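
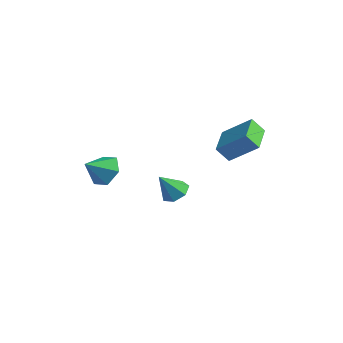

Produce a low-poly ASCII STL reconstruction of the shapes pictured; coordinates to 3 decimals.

solid 
facet normal 0.192 0.536 -0.822
outer loop
vertex -0.377 2.793 -1.5
vertex -1.045 2.858 -1.614
vertex -0.635 3.264 -1.253
endloop
endfacet
facet normal 0.713 0.023 0.701
outer loop
vertex -0.377 2.793 -1.5
vertex -0.635 3.264 -1.253
vertex -1.295 2.162 -0.546
endloop
endfacet
facet normal 0.194 0.535 -0.822
outer loop
vertex -0.635 3.264 -1.253
vertex -1.045 2.858 -1.614
vertex -1.201 3.429 -1.279
endloop
endfacet
facet normal 0.104 0.492 0.864
outer loop
vertex -0.635 3.264 -1.253
vertex -1.201 3.429 -1.279
vertex -1.295 2.162 -0.546
endloop
endfacet
facet normal 0.194 0.535 -0.822
outer loop
vertex -1.201 3.429 -1.279
vertex -1.045 2.858 -1.614
vertex -1.649 3.164 -1.557
endloop
endfacet
facet normal -0.645 0.418 0.640
outer loop
vertex -1.201 3.429 -1.279
vertex -1.649 3.164 -1.557
vertex -1.295 2.162 -0.546
endloop
endfacet
facet normal 0.194 0.536 -0.822
outer loop
vertex -1.649 3.164 -1.557
vertex -1.045 2.858 -1.614
vertex -1.642 2.669 -1.878
endloop
endfacet
facet normal -0.970 -0.142 0.198
outer loop
vertex -1.649 3.164 -1.557
vertex -1.642 2.669 -1.878
vertex -1.295 2.162 -0.546
endloop
endfacet
facet normal 0.193 0.537 -0.821
outer loop
vertex -1.642 2.669 -1.878
vertex -1.045 2.858 -1.614
vertex -1.185 2.317 -2.001
endloop
endfacet
facet normal -0.627 -0.768 -0.129
outer loop
vertex -1.642 2.669 -1.878
vertex -1.185 2.317 -2.001
vertex -1.295 2.162 -0.546
endloop
endfacet
facet normal 0.194 0.537 -0.821
outer loop
vertex -1.185 2.317 -2.001
vertex -1.045 2.858 -1.614
vertex -0.622 2.372 -1.832
endloop
endfacet
facet normal 0.125 -0.988 -0.096
outer loop
vertex -1.185 2.317 -2.001
vertex -0.622 2.372 -1.832
vertex -1.295 2.162 -0.546
endloop
endfacet
facet normal 0.192 0.536 -0.822
outer loop
vertex -0.622 2.372 -1.832
vertex -1.045 2.858 -1.614
vertex -0.377 2.793 -1.5
endloop
endfacet
facet normal 0.722 -0.636 0.274
outer loop
vertex -0.622 2.372 -1.832
vertex -0.377 2.793 -1.5
vertex -1.295 2.162 -0.546
endloop
endfacet
facet normal -0.564 0.814 0.135
outer loop
vertex 1.268 3.231 2.667
vertex 2.334 3.813 3.614
vertex 1.642 3.597 2.022
endloop
endfacet
facet normal -0.692 -0.378 -0.615
outer loop
vertex 2.466 2.407 1.826
vertex 1.268 3.231 2.667
vertex 1.642 3.597 2.022
endloop
endfacet
facet normal -0.564 0.815 0.134
outer loop
vertex 1.642 3.597 2.022
vertex 2.334 3.813 3.614
vertex 2.708 4.178 2.97
endloop
endfacet
facet normal 0.451 0.440 -0.777
outer loop
vertex 2.708 4.178 2.97
vertex 2.466 2.407 1.826
vertex 1.642 3.597 2.022
endloop
endfacet
facet normal -0.450 -0.440 0.777
outer loop
vertex 1.268 3.231 2.667
vertex 3.158 2.623 3.418
vertex 2.334 3.813 3.614
endloop
endfacet
facet normal -0.692 -0.377 -0.616
outer loop
vertex 2.092 2.042 2.47
vertex 1.268 3.231 2.667
vertex 2.466 2.407 1.826
endloop
endfacet
facet normal -0.450 -0.441 0.776
outer loop
vertex 2.092 2.042 2.47
vertex 3.158 2.623 3.418
vertex 1.268 3.231 2.667
endloop
endfacet
facet normal 0.692 0.378 0.616
outer loop
vertex 2.334 3.813 3.614
vertex 3.158 2.623 3.418
vertex 2.708 4.178 2.97
endloop
endfacet
facet normal 0.450 0.440 -0.777
outer loop
vertex 3.532 2.989 2.773
vertex 2.466 2.407 1.826
vertex 2.708 4.178 2.97
endloop
endfacet
facet normal 0.692 0.378 0.615
outer loop
vertex 2.708 4.178 2.97
vertex 3.158 2.623 3.418
vertex 3.532 2.989 2.773
endloop
endfacet
facet normal 0.564 -0.815 -0.134
outer loop
vertex 3.532 2.989 2.773
vertex 2.092 2.042 2.47
vertex 2.466 2.407 1.826
endloop
endfacet
facet normal 0.564 -0.815 -0.135
outer loop
vertex 3.158 2.623 3.418
vertex 2.092 2.042 2.47
vertex 3.532 2.989 2.773
endloop
endfacet
facet normal 0.174 0.797 -0.579
outer loop
vertex -1.815 -0.203 -0.291
vertex -2.408 0.226 0.121
vertex -1.612 0.247 0.389
endloop
endfacet
facet normal 0.719 -0.659 0.221
outer loop
vertex -1.815 -0.203 -0.291
vertex -1.612 0.247 0.389
vertex -2.612 -0.706 0.799
endloop
endfacet
facet normal 0.174 0.797 -0.579
outer loop
vertex -1.612 0.247 0.389
vertex -2.408 0.226 0.121
vertex -2.206 0.676 0.801
endloop
endfacet
facet normal 0.491 -0.145 0.859
outer loop
vertex -1.612 0.247 0.389
vertex -2.206 0.676 0.801
vertex -2.612 -0.706 0.799
endloop
endfacet
facet normal 0.173 0.797 -0.579
outer loop
vertex -2.206 0.676 0.801
vertex -2.408 0.226 0.121
vertex -3.002 0.655 0.534
endloop
endfacet
facet normal -0.319 0.092 0.943
outer loop
vertex -2.206 0.676 0.801
vertex -3.002 0.655 0.534
vertex -2.612 -0.706 0.799
endloop
endfacet
facet normal 0.173 0.797 -0.579
outer loop
vertex -3.002 0.655 0.534
vertex -2.408 0.226 0.121
vertex -3.204 0.205 -0.146
endloop
endfacet
facet normal -0.903 -0.183 0.389
outer loop
vertex -3.002 0.655 0.534
vertex -3.204 0.205 -0.146
vertex -2.612 -0.706 0.799
endloop
endfacet
facet normal 0.173 0.796 -0.580
outer loop
vertex -3.204 0.205 -0.146
vertex -2.408 0.226 0.121
vertex -2.611 -0.224 -0.558
endloop
endfacet
facet normal -0.675 -0.695 -0.247
outer loop
vertex -3.204 0.205 -0.146
vertex -2.611 -0.224 -0.558
vertex -2.612 -0.706 0.799
endloop
endfacet
facet normal 0.173 0.796 -0.580
outer loop
vertex -2.611 -0.224 -0.558
vertex -2.408 0.226 0.121
vertex -1.815 -0.203 -0.291
endloop
endfacet
facet normal 0.136 -0.934 -0.332
outer loop
vertex -2.611 -0.224 -0.558
vertex -1.815 -0.203 -0.291
vertex -2.612 -0.706 0.799
endloop
endfacet

endsolid


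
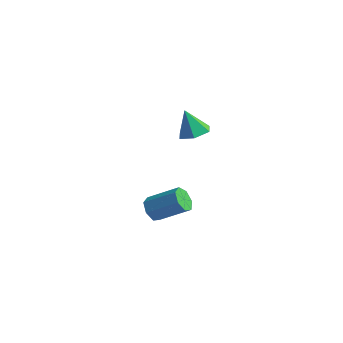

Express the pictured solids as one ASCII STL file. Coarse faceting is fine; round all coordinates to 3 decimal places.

solid 
facet normal -0.765 -0.366 -0.529
outer loop
vertex -0.267 -0.48 -4.618
vertex -0.729 -0.573 -3.886
vertex -0.689 0.114 -4.419
endloop
endfacet
facet normal 0.320 0.497 -0.807
outer loop
vertex -0.267 -0.48 -4.618
vertex -0.689 0.114 -4.419
vertex 1.37 0.306 -3.485
endloop
endfacet
facet normal 0.320 0.497 -0.807
outer loop
vertex 1.37 0.306 -3.485
vertex -0.689 0.114 -4.419
vertex 0.948 0.899 -3.287
endloop
endfacet
facet normal 0.765 0.368 0.529
outer loop
vertex 1.37 0.306 -3.485
vertex 0.948 0.899 -3.287
vertex 0.909 0.213 -2.754
endloop
endfacet
facet normal -0.765 -0.366 -0.530
outer loop
vertex -0.689 0.114 -4.419
vertex -0.729 -0.573 -3.886
vertex -1.141 0.19 -3.819
endloop
endfacet
facet normal -0.238 0.925 -0.297
outer loop
vertex -0.689 0.114 -4.419
vertex -1.141 0.19 -3.819
vertex 0.948 0.899 -3.287
endloop
endfacet
facet normal -0.238 0.924 -0.298
outer loop
vertex 0.948 0.899 -3.287
vertex -1.141 0.19 -3.819
vertex 0.496 0.976 -2.687
endloop
endfacet
facet normal 0.765 0.368 0.529
outer loop
vertex 0.948 0.899 -3.287
vertex 0.496 0.976 -2.687
vertex 0.909 0.213 -2.754
endloop
endfacet
facet normal -0.765 -0.367 -0.529
outer loop
vertex -1.141 0.19 -3.819
vertex -0.729 -0.573 -3.886
vertex -1.282 -0.308 -3.27
endloop
endfacet
facet normal -0.616 0.655 0.436
outer loop
vertex -1.141 0.19 -3.819
vertex -1.282 -0.308 -3.27
vertex 0.496 0.976 -2.687
endloop
endfacet
facet normal -0.616 0.656 0.436
outer loop
vertex 0.496 0.976 -2.687
vertex -1.282 -0.308 -3.27
vertex 0.355 0.478 -2.137
endloop
endfacet
facet normal 0.765 0.368 0.529
outer loop
vertex 0.496 0.976 -2.687
vertex 0.355 0.478 -2.137
vertex 0.909 0.213 -2.754
endloop
endfacet
facet normal -0.765 -0.366 -0.529
outer loop
vertex -1.282 -0.308 -3.27
vertex -0.729 -0.573 -3.886
vertex -1.007 -1.005 -3.185
endloop
endfacet
facet normal -0.531 -0.107 0.841
outer loop
vertex -1.282 -0.308 -3.27
vertex -1.007 -1.005 -3.185
vertex 0.355 0.478 -2.137
endloop
endfacet
facet normal -0.530 -0.107 0.841
outer loop
vertex 0.355 0.478 -2.137
vertex -1.007 -1.005 -3.185
vertex 0.631 -0.22 -2.052
endloop
endfacet
facet normal 0.765 0.367 0.529
outer loop
vertex 0.355 0.478 -2.137
vertex 0.631 -0.22 -2.052
vertex 0.909 0.213 -2.754
endloop
endfacet
facet normal -0.765 -0.367 -0.529
outer loop
vertex -1.007 -1.005 -3.185
vertex -0.729 -0.573 -3.886
vertex -0.522 -1.377 -3.628
endloop
endfacet
facet normal -0.046 -0.789 0.613
outer loop
vertex -1.007 -1.005 -3.185
vertex -0.522 -1.377 -3.628
vertex 0.631 -0.22 -2.052
endloop
endfacet
facet normal -0.046 -0.789 0.613
outer loop
vertex 0.631 -0.22 -2.052
vertex -0.522 -1.377 -3.628
vertex 1.116 -0.592 -2.495
endloop
endfacet
facet normal 0.765 0.367 0.529
outer loop
vertex 0.631 -0.22 -2.052
vertex 1.116 -0.592 -2.495
vertex 0.909 0.213 -2.754
endloop
endfacet
facet normal -0.765 -0.367 -0.530
outer loop
vertex -0.522 -1.377 -3.628
vertex -0.729 -0.573 -3.886
vertex -0.192 -1.143 -4.266
endloop
endfacet
facet normal 0.474 -0.877 -0.077
outer loop
vertex -0.522 -1.377 -3.628
vertex -0.192 -1.143 -4.266
vertex 1.116 -0.592 -2.495
endloop
endfacet
facet normal 0.474 -0.877 -0.077
outer loop
vertex 1.116 -0.592 -2.495
vertex -0.192 -1.143 -4.266
vertex 1.445 -0.358 -3.133
endloop
endfacet
facet normal 0.765 0.367 0.529
outer loop
vertex 1.116 -0.592 -2.495
vertex 1.445 -0.358 -3.133
vertex 0.909 0.213 -2.754
endloop
endfacet
facet normal -0.765 -0.368 -0.529
outer loop
vertex -0.192 -1.143 -4.266
vertex -0.729 -0.573 -3.886
vertex -0.267 -0.48 -4.618
endloop
endfacet
facet normal 0.636 -0.304 -0.709
outer loop
vertex -0.192 -1.143 -4.266
vertex -0.267 -0.48 -4.618
vertex 1.445 -0.358 -3.133
endloop
endfacet
facet normal 0.637 -0.304 -0.709
outer loop
vertex 1.445 -0.358 -3.133
vertex -0.267 -0.48 -4.618
vertex 1.37 0.306 -3.485
endloop
endfacet
facet normal 0.765 0.367 0.529
outer loop
vertex 1.445 -0.358 -3.133
vertex 1.37 0.306 -3.485
vertex 0.909 0.213 -2.754
endloop
endfacet
facet normal 0.356 0.063 -0.932
outer loop
vertex 2.536 0.346 3.401
vertex 1.632 0.214 3.047
vertex 1.958 1.119 3.233
endloop
endfacet
facet normal 0.490 0.519 0.701
outer loop
vertex 2.536 0.346 3.401
vertex 1.958 1.119 3.233
vertex 1.028 0.106 4.633
endloop
endfacet
facet normal 0.356 0.063 -0.932
outer loop
vertex 1.958 1.119 3.233
vertex 1.632 0.214 3.047
vertex 1.054 0.987 2.879
endloop
endfacet
facet normal -0.292 0.856 0.426
outer loop
vertex 1.958 1.119 3.233
vertex 1.054 0.987 2.879
vertex 1.028 0.106 4.633
endloop
endfacet
facet normal 0.355 0.063 -0.933
outer loop
vertex 1.054 0.987 2.879
vertex 1.632 0.214 3.047
vertex 0.728 0.081 2.694
endloop
endfacet
facet normal -0.940 0.309 0.141
outer loop
vertex 1.054 0.987 2.879
vertex 0.728 0.081 2.694
vertex 1.028 0.106 4.633
endloop
endfacet
facet normal 0.355 0.063 -0.933
outer loop
vertex 0.728 0.081 2.694
vertex 1.632 0.214 3.047
vertex 1.306 -0.692 2.862
endloop
endfacet
facet normal -0.807 -0.575 0.132
outer loop
vertex 0.728 0.081 2.694
vertex 1.306 -0.692 2.862
vertex 1.028 0.106 4.633
endloop
endfacet
facet normal 0.355 0.063 -0.933
outer loop
vertex 1.306 -0.692 2.862
vertex 1.632 0.214 3.047
vertex 2.21 -0.56 3.215
endloop
endfacet
facet normal -0.026 -0.913 0.407
outer loop
vertex 1.306 -0.692 2.862
vertex 2.21 -0.56 3.215
vertex 1.028 0.106 4.633
endloop
endfacet
facet normal 0.356 0.063 -0.932
outer loop
vertex 2.21 -0.56 3.215
vertex 1.632 0.214 3.047
vertex 2.536 0.346 3.401
endloop
endfacet
facet normal 0.623 -0.366 0.691
outer loop
vertex 2.21 -0.56 3.215
vertex 2.536 0.346 3.401
vertex 1.028 0.106 4.633
endloop
endfacet

endsolid


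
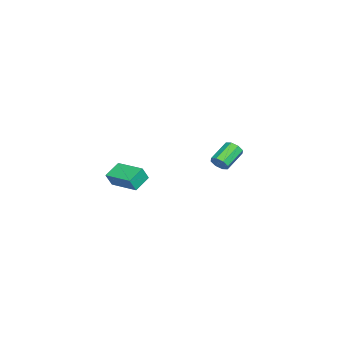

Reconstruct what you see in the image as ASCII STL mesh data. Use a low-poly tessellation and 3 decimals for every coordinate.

solid 
facet normal -0.799 0.415 0.434
outer loop
vertex 3.118 -1.634 2.775
vertex 4.017 -0.084 2.948
vertex 2.804 -1.358 1.933
endloop
endfacet
facet normal -0.499 -0.861 -0.096
outer loop
vertex 3.763 -1.856 1.412
vertex 3.118 -1.634 2.775
vertex 2.804 -1.358 1.933
endloop
endfacet
facet normal -0.799 0.415 0.434
outer loop
vertex 2.804 -1.358 1.933
vertex 4.017 -0.084 2.948
vertex 3.703 0.192 2.106
endloop
endfacet
facet normal -0.334 0.294 -0.896
outer loop
vertex 3.703 0.192 2.106
vertex 3.763 -1.856 1.412
vertex 2.804 -1.358 1.933
endloop
endfacet
facet normal 0.334 -0.294 0.896
outer loop
vertex 3.118 -1.634 2.775
vertex 4.976 -0.582 2.427
vertex 4.017 -0.084 2.948
endloop
endfacet
facet normal -0.499 -0.861 -0.096
outer loop
vertex 4.077 -2.132 2.254
vertex 3.118 -1.634 2.775
vertex 3.763 -1.856 1.412
endloop
endfacet
facet normal 0.334 -0.294 0.896
outer loop
vertex 4.077 -2.132 2.254
vertex 4.976 -0.582 2.427
vertex 3.118 -1.634 2.775
endloop
endfacet
facet normal 0.499 0.861 0.096
outer loop
vertex 4.017 -0.084 2.948
vertex 4.976 -0.582 2.427
vertex 3.703 0.192 2.106
endloop
endfacet
facet normal -0.334 0.294 -0.896
outer loop
vertex 4.662 -0.306 1.585
vertex 3.763 -1.856 1.412
vertex 3.703 0.192 2.106
endloop
endfacet
facet normal 0.499 0.861 0.096
outer loop
vertex 3.703 0.192 2.106
vertex 4.976 -0.582 2.427
vertex 4.662 -0.306 1.585
endloop
endfacet
facet normal 0.799 -0.415 -0.434
outer loop
vertex 4.662 -0.306 1.585
vertex 4.077 -2.132 2.254
vertex 3.763 -1.856 1.412
endloop
endfacet
facet normal 0.799 -0.415 -0.434
outer loop
vertex 4.976 -0.582 2.427
vertex 4.077 -2.132 2.254
vertex 4.662 -0.306 1.585
endloop
endfacet
facet normal 0.780 -0.411 -0.471
outer loop
vertex -2.432 3.288 0.597
vertex -2.825 2.991 0.205
vertex -2.532 3.548 0.204
endloop
endfacet
facet normal 0.589 0.735 0.336
outer loop
vertex -2.432 3.288 0.597
vertex -2.532 3.548 0.204
vertex -3.682 3.947 1.348
endloop
endfacet
facet normal 0.590 0.734 0.337
outer loop
vertex -3.682 3.947 1.348
vertex -2.532 3.548 0.204
vertex -3.781 4.207 0.955
endloop
endfacet
facet normal -0.781 0.412 0.469
outer loop
vertex -3.682 3.947 1.348
vertex -3.781 4.207 0.955
vertex -4.075 3.649 0.955
endloop
endfacet
facet normal 0.782 -0.412 -0.469
outer loop
vertex -2.532 3.548 0.204
vertex -2.825 2.991 0.205
vertex -2.803 3.482 -0.19
endloop
endfacet
facet normal 0.272 0.901 -0.338
outer loop
vertex -2.532 3.548 0.204
vertex -2.803 3.482 -0.19
vertex -3.781 4.207 0.955
endloop
endfacet
facet normal 0.272 0.901 -0.338
outer loop
vertex -3.781 4.207 0.955
vertex -2.803 3.482 -0.19
vertex -4.053 4.141 0.561
endloop
endfacet
facet normal -0.781 0.411 0.470
outer loop
vertex -3.781 4.207 0.955
vertex -4.053 4.141 0.561
vertex -4.075 3.649 0.955
endloop
endfacet
facet normal 0.782 -0.412 -0.468
outer loop
vertex -2.803 3.482 -0.19
vertex -2.825 2.991 0.205
vertex -3.087 3.127 -0.352
endloop
endfacet
facet normal -0.207 0.538 -0.817
outer loop
vertex -2.803 3.482 -0.19
vertex -3.087 3.127 -0.352
vertex -4.053 4.141 0.561
endloop
endfacet
facet normal -0.207 0.538 -0.817
outer loop
vertex -4.053 4.141 0.561
vertex -3.087 3.127 -0.352
vertex -4.337 3.786 0.399
endloop
endfacet
facet normal -0.781 0.411 0.470
outer loop
vertex -4.053 4.141 0.561
vertex -4.337 3.786 0.399
vertex -4.075 3.649 0.955
endloop
endfacet
facet normal 0.781 -0.413 -0.468
outer loop
vertex -3.087 3.127 -0.352
vertex -2.825 2.991 0.205
vertex -3.218 2.693 -0.188
endloop
endfacet
facet normal -0.563 -0.138 -0.815
outer loop
vertex -3.087 3.127 -0.352
vertex -3.218 2.693 -0.188
vertex -4.337 3.786 0.399
endloop
endfacet
facet normal -0.563 -0.138 -0.815
outer loop
vertex -4.337 3.786 0.399
vertex -3.218 2.693 -0.188
vertex -4.468 3.352 0.563
endloop
endfacet
facet normal -0.780 0.413 0.469
outer loop
vertex -4.337 3.786 0.399
vertex -4.468 3.352 0.563
vertex -4.075 3.649 0.955
endloop
endfacet
facet normal 0.781 -0.412 -0.469
outer loop
vertex -3.218 2.693 -0.188
vertex -2.825 2.991 0.205
vertex -3.119 2.433 0.205
endloop
endfacet
facet normal -0.590 -0.734 -0.337
outer loop
vertex -3.218 2.693 -0.188
vertex -3.119 2.433 0.205
vertex -4.468 3.352 0.563
endloop
endfacet
facet normal -0.590 -0.735 -0.336
outer loop
vertex -4.468 3.352 0.563
vertex -3.119 2.433 0.205
vertex -4.368 3.092 0.956
endloop
endfacet
facet normal -0.780 0.411 0.471
outer loop
vertex -4.468 3.352 0.563
vertex -4.368 3.092 0.956
vertex -4.075 3.649 0.955
endloop
endfacet
facet normal 0.781 -0.411 -0.470
outer loop
vertex -3.119 2.433 0.205
vertex -2.825 2.991 0.205
vertex -2.847 2.499 0.599
endloop
endfacet
facet normal -0.272 -0.901 0.339
outer loop
vertex -3.119 2.433 0.205
vertex -2.847 2.499 0.599
vertex -4.368 3.092 0.956
endloop
endfacet
facet normal -0.272 -0.901 0.338
outer loop
vertex -4.368 3.092 0.956
vertex -2.847 2.499 0.599
vertex -4.097 3.158 1.35
endloop
endfacet
facet normal -0.782 0.412 0.469
outer loop
vertex -4.368 3.092 0.956
vertex -4.097 3.158 1.35
vertex -4.075 3.649 0.955
endloop
endfacet
facet normal 0.781 -0.411 -0.470
outer loop
vertex -2.847 2.499 0.599
vertex -2.825 2.991 0.205
vertex -2.563 2.854 0.761
endloop
endfacet
facet normal 0.207 -0.538 0.817
outer loop
vertex -2.847 2.499 0.599
vertex -2.563 2.854 0.761
vertex -4.097 3.158 1.35
endloop
endfacet
facet normal 0.207 -0.538 0.817
outer loop
vertex -4.097 3.158 1.35
vertex -2.563 2.854 0.761
vertex -3.813 3.513 1.512
endloop
endfacet
facet normal -0.782 0.412 0.468
outer loop
vertex -4.097 3.158 1.35
vertex -3.813 3.513 1.512
vertex -4.075 3.649 0.955
endloop
endfacet
facet normal 0.780 -0.413 -0.469
outer loop
vertex -2.563 2.854 0.761
vertex -2.825 2.991 0.205
vertex -2.432 3.288 0.597
endloop
endfacet
facet normal 0.563 0.138 0.815
outer loop
vertex -2.563 2.854 0.761
vertex -2.432 3.288 0.597
vertex -3.813 3.513 1.512
endloop
endfacet
facet normal 0.563 0.138 0.815
outer loop
vertex -3.813 3.513 1.512
vertex -2.432 3.288 0.597
vertex -3.682 3.947 1.348
endloop
endfacet
facet normal -0.781 0.413 0.468
outer loop
vertex -3.813 3.513 1.512
vertex -3.682 3.947 1.348
vertex -4.075 3.649 0.955
endloop
endfacet

endsolid


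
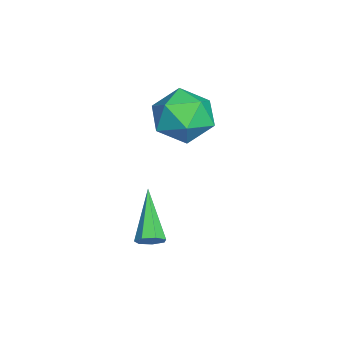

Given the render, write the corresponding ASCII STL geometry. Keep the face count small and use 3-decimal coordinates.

solid 
facet normal 0.793 0.103 -0.601
outer loop
vertex 4.321 2.629 -0.235
vertex 4.014 2.89 -0.595
vertex 4.299 3.095 -0.184
endloop
endfacet
facet normal 0.420 -0.079 0.904
outer loop
vertex 4.321 2.629 -0.235
vertex 4.299 3.095 -0.184
vertex 2.286 2.67 0.715
endloop
endfacet
facet normal 0.794 0.100 -0.600
outer loop
vertex 4.299 3.095 -0.184
vertex 4.014 2.89 -0.595
vertex 4.064 3.406 -0.443
endloop
endfacet
facet normal 0.162 0.701 0.695
outer loop
vertex 4.299 3.095 -0.184
vertex 4.064 3.406 -0.443
vertex 2.286 2.67 0.715
endloop
endfacet
facet normal 0.793 0.100 -0.601
outer loop
vertex 4.064 3.406 -0.443
vertex 4.014 2.89 -0.595
vertex 3.791 3.329 -0.816
endloop
endfacet
facet normal -0.347 0.936 0.061
outer loop
vertex 4.064 3.406 -0.443
vertex 3.791 3.329 -0.816
vertex 2.286 2.67 0.715
endloop
endfacet
facet normal 0.793 0.101 -0.600
outer loop
vertex 3.791 3.329 -0.816
vertex 4.014 2.89 -0.595
vertex 3.686 2.922 -1.023
endloop
endfacet
facet normal -0.726 0.451 -0.519
outer loop
vertex 3.791 3.329 -0.816
vertex 3.686 2.922 -1.023
vertex 2.286 2.67 0.715
endloop
endfacet
facet normal 0.793 0.102 -0.600
outer loop
vertex 3.686 2.922 -1.023
vertex 4.014 2.89 -0.595
vertex 3.829 2.491 -0.907
endloop
endfacet
facet normal -0.688 -0.393 -0.611
outer loop
vertex 3.686 2.922 -1.023
vertex 3.829 2.491 -0.907
vertex 2.286 2.67 0.715
endloop
endfacet
facet normal 0.794 0.101 -0.600
outer loop
vertex 3.829 2.491 -0.907
vertex 4.014 2.89 -0.595
vertex 4.111 2.361 -0.556
endloop
endfacet
facet normal -0.261 -0.954 -0.143
outer loop
vertex 3.829 2.491 -0.907
vertex 4.111 2.361 -0.556
vertex 2.286 2.67 0.715
endloop
endfacet
facet normal 0.792 0.101 -0.602
outer loop
vertex 4.111 2.361 -0.556
vertex 4.014 2.89 -0.595
vertex 4.321 2.629 -0.235
endloop
endfacet
facet normal 0.231 -0.816 0.530
outer loop
vertex 4.111 2.361 -0.556
vertex 4.321 2.629 -0.235
vertex 2.286 2.67 0.715
endloop
endfacet
facet normal -0.896 0.175 0.408
outer loop
vertex 0.355 4.606 3.898
vertex -0.054 3.562 3.447
vertex 0.452 3.59 4.545
endloop
endfacet
facet normal -0.376 0.472 0.797
outer loop
vertex 0.355 4.606 3.898
vertex 0.452 3.59 4.545
vertex 1.37 4.376 4.513
endloop
endfacet
facet normal -0.020 0.925 0.378
outer loop
vertex 0.355 4.606 3.898
vertex 1.37 4.376 4.513
vertex 1.431 4.834 3.396
endloop
endfacet
facet normal -0.318 0.909 -0.269
outer loop
vertex 0.355 4.606 3.898
vertex 1.431 4.834 3.396
vertex 0.551 4.331 2.737
endloop
endfacet
facet normal -0.860 0.445 -0.251
outer loop
vertex 0.355 4.606 3.898
vertex 0.551 4.331 2.737
vertex -0.054 3.562 3.447
endloop
endfacet
facet normal 0.073 -0.045 0.996
outer loop
vertex 1.37 4.376 4.513
vertex 0.452 3.59 4.545
vertex 1.589 3.189 4.443
endloop
endfacet
facet normal -0.767 -0.527 0.367
outer loop
vertex 0.452 3.59 4.545
vertex -0.054 3.562 3.447
vertex 0.709 2.686 3.784
endloop
endfacet
facet normal -0.708 -0.089 -0.700
outer loop
vertex -0.054 3.562 3.447
vertex 0.551 4.331 2.737
vertex 0.77 3.144 2.667
endloop
endfacet
facet normal 0.168 0.662 -0.730
outer loop
vertex 0.551 4.331 2.737
vertex 1.431 4.834 3.396
vertex 1.688 3.93 2.635
endloop
endfacet
facet normal 0.651 0.689 0.318
outer loop
vertex 1.431 4.834 3.396
vertex 1.37 4.376 4.513
vertex 2.194 3.958 3.733
endloop
endfacet
facet normal 0.318 -0.909 0.269
outer loop
vertex 1.785 2.914 3.282
vertex 1.589 3.189 4.443
vertex 0.709 2.686 3.784
endloop
endfacet
facet normal 0.020 -0.925 -0.378
outer loop
vertex 1.785 2.914 3.282
vertex 0.709 2.686 3.784
vertex 0.77 3.144 2.667
endloop
endfacet
facet normal 0.376 -0.472 -0.797
outer loop
vertex 1.785 2.914 3.282
vertex 0.77 3.144 2.667
vertex 1.688 3.93 2.635
endloop
endfacet
facet normal 0.896 -0.175 -0.408
outer loop
vertex 1.785 2.914 3.282
vertex 1.688 3.93 2.635
vertex 2.194 3.958 3.733
endloop
endfacet
facet normal 0.860 -0.445 0.251
outer loop
vertex 1.785 2.914 3.282
vertex 2.194 3.958 3.733
vertex 1.589 3.189 4.443
endloop
endfacet
facet normal -0.168 -0.662 0.730
outer loop
vertex 0.709 2.686 3.784
vertex 1.589 3.189 4.443
vertex 0.452 3.59 4.545
endloop
endfacet
facet normal -0.651 -0.689 -0.318
outer loop
vertex 0.77 3.144 2.667
vertex 0.709 2.686 3.784
vertex -0.054 3.562 3.447
endloop
endfacet
facet normal -0.073 0.045 -0.996
outer loop
vertex 1.688 3.93 2.635
vertex 0.77 3.144 2.667
vertex 0.551 4.331 2.737
endloop
endfacet
facet normal 0.767 0.527 -0.367
outer loop
vertex 2.194 3.958 3.733
vertex 1.688 3.93 2.635
vertex 1.431 4.834 3.396
endloop
endfacet
facet normal 0.708 0.089 0.700
outer loop
vertex 1.589 3.189 4.443
vertex 2.194 3.958 3.733
vertex 1.37 4.376 4.513
endloop
endfacet

endsolid


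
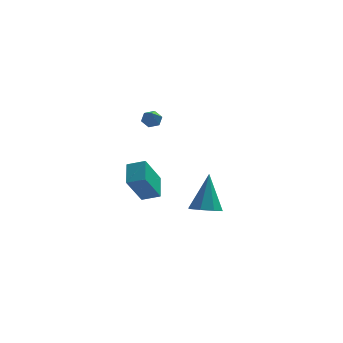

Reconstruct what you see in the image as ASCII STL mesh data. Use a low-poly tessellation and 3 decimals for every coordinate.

solid 
facet normal -0.934 0.140 -0.328
outer loop
vertex -0.208 -2.911 2.18
vertex -0.234 -1.809 2.724
vertex 0.423 -2.167 0.703
endloop
endfacet
facet normal 0.022 -0.897 -0.442
outer loop
vertex 1.254 -2.291 0.996
vertex -0.208 -2.911 2.18
vertex 0.423 -2.167 0.703
endloop
endfacet
facet normal -0.934 0.140 -0.328
outer loop
vertex 0.423 -2.167 0.703
vertex -0.234 -1.809 2.724
vertex 0.397 -1.064 1.248
endloop
endfacet
facet normal 0.357 0.421 -0.834
outer loop
vertex 0.397 -1.064 1.248
vertex 1.254 -2.291 0.996
vertex 0.423 -2.167 0.703
endloop
endfacet
facet normal -0.357 -0.420 0.834
outer loop
vertex -0.208 -2.911 2.18
vertex 0.597 -1.933 3.017
vertex -0.234 -1.809 2.724
endloop
endfacet
facet normal 0.021 -0.896 -0.443
outer loop
vertex 0.623 -3.036 2.472
vertex -0.208 -2.911 2.18
vertex 1.254 -2.291 0.996
endloop
endfacet
facet normal -0.356 -0.421 0.834
outer loop
vertex 0.623 -3.036 2.472
vertex 0.597 -1.933 3.017
vertex -0.208 -2.911 2.18
endloop
endfacet
facet normal -0.022 0.896 0.443
outer loop
vertex -0.234 -1.809 2.724
vertex 0.597 -1.933 3.017
vertex 0.397 -1.064 1.248
endloop
endfacet
facet normal 0.356 0.420 -0.834
outer loop
vertex 1.228 -1.189 1.54
vertex 1.254 -2.291 0.996
vertex 0.397 -1.064 1.248
endloop
endfacet
facet normal -0.021 0.896 0.443
outer loop
vertex 0.397 -1.064 1.248
vertex 0.597 -1.933 3.017
vertex 1.228 -1.189 1.54
endloop
endfacet
facet normal 0.934 -0.140 0.329
outer loop
vertex 1.228 -1.189 1.54
vertex 0.623 -3.036 2.472
vertex 1.254 -2.291 0.996
endloop
endfacet
facet normal 0.934 -0.140 0.328
outer loop
vertex 0.597 -1.933 3.017
vertex 0.623 -3.036 2.472
vertex 1.228 -1.189 1.54
endloop
endfacet
facet normal -0.077 -0.465 -0.882
outer loop
vertex 3.606 -0.878 -0.714
vertex 3.221 -0.234 -1.02
vertex 3.995 -0.466 -0.965
endloop
endfacet
facet normal 0.754 -0.389 0.529
outer loop
vertex 3.606 -0.878 -0.714
vertex 3.995 -0.466 -0.965
vertex 3.379 0.714 0.78
endloop
endfacet
facet normal -0.077 -0.465 -0.882
outer loop
vertex 3.995 -0.466 -0.965
vertex 3.221 -0.234 -1.02
vertex 3.931 0.081 -1.248
endloop
endfacet
facet normal 0.958 0.213 0.194
outer loop
vertex 3.995 -0.466 -0.965
vertex 3.931 0.081 -1.248
vertex 3.379 0.714 0.78
endloop
endfacet
facet normal -0.077 -0.466 -0.882
outer loop
vertex 3.931 0.081 -1.248
vertex 3.221 -0.234 -1.02
vertex 3.451 0.444 -1.398
endloop
endfacet
facet normal 0.617 0.784 -0.077
outer loop
vertex 3.931 0.081 -1.248
vertex 3.451 0.444 -1.398
vertex 3.379 0.714 0.78
endloop
endfacet
facet normal -0.078 -0.465 -0.882
outer loop
vertex 3.451 0.444 -1.398
vertex 3.221 -0.234 -1.02
vertex 2.836 0.409 -1.325
endloop
endfacet
facet normal -0.071 0.990 -0.125
outer loop
vertex 3.451 0.444 -1.398
vertex 2.836 0.409 -1.325
vertex 3.379 0.714 0.78
endloop
endfacet
facet normal -0.078 -0.465 -0.882
outer loop
vertex 2.836 0.409 -1.325
vertex 3.221 -0.234 -1.02
vertex 2.447 -0.002 -1.074
endloop
endfacet
facet normal -0.700 0.710 0.078
outer loop
vertex 2.836 0.409 -1.325
vertex 2.447 -0.002 -1.074
vertex 3.379 0.714 0.78
endloop
endfacet
facet normal -0.078 -0.465 -0.882
outer loop
vertex 2.447 -0.002 -1.074
vertex 3.221 -0.234 -1.02
vertex 2.511 -0.55 -0.791
endloop
endfacet
facet normal -0.904 0.108 0.413
outer loop
vertex 2.447 -0.002 -1.074
vertex 2.511 -0.55 -0.791
vertex 3.379 0.714 0.78
endloop
endfacet
facet normal -0.078 -0.465 -0.882
outer loop
vertex 2.511 -0.55 -0.791
vertex 3.221 -0.234 -1.02
vertex 2.991 -0.913 -0.642
endloop
endfacet
facet normal -0.563 -0.464 0.684
outer loop
vertex 2.511 -0.55 -0.791
vertex 2.991 -0.913 -0.642
vertex 3.379 0.714 0.78
endloop
endfacet
facet normal -0.077 -0.465 -0.882
outer loop
vertex 2.991 -0.913 -0.642
vertex 3.221 -0.234 -1.02
vertex 3.606 -0.878 -0.714
endloop
endfacet
facet normal 0.124 -0.670 0.732
outer loop
vertex 2.991 -0.913 -0.642
vertex 3.606 -0.878 -0.714
vertex 3.379 0.714 0.78
endloop
endfacet
facet normal -0.013 0.813 -0.582
outer loop
vertex 1.169 4.351 2.634
vertex 0.675 4.27 2.532
vertex 0.809 4.558 2.931
endloop
endfacet
facet normal 0.698 0.250 0.672
outer loop
vertex 1.169 4.351 2.634
vertex 0.809 4.558 2.931
vertex 0.705 2.49 3.808
endloop
endfacet
facet normal -0.013 0.813 -0.582
outer loop
vertex 0.809 4.558 2.931
vertex 0.675 4.27 2.532
vertex 0.316 4.477 2.829
endloop
endfacet
facet normal -0.247 0.389 0.887
outer loop
vertex 0.809 4.558 2.931
vertex 0.316 4.477 2.829
vertex 0.705 2.49 3.808
endloop
endfacet
facet normal -0.013 0.813 -0.582
outer loop
vertex 0.316 4.477 2.829
vertex 0.675 4.27 2.532
vertex 0.182 4.189 2.43
endloop
endfacet
facet normal -0.943 -0.021 0.332
outer loop
vertex 0.316 4.477 2.829
vertex 0.182 4.189 2.43
vertex 0.705 2.49 3.808
endloop
endfacet
facet normal -0.013 0.813 -0.582
outer loop
vertex 0.182 4.189 2.43
vertex 0.675 4.27 2.532
vertex 0.541 3.982 2.133
endloop
endfacet
facet normal -0.693 -0.571 -0.440
outer loop
vertex 0.182 4.189 2.43
vertex 0.541 3.982 2.133
vertex 0.705 2.49 3.808
endloop
endfacet
facet normal -0.013 0.813 -0.582
outer loop
vertex 0.541 3.982 2.133
vertex 0.675 4.27 2.532
vertex 1.035 4.063 2.235
endloop
endfacet
facet normal 0.252 -0.710 -0.657
outer loop
vertex 0.541 3.982 2.133
vertex 1.035 4.063 2.235
vertex 0.705 2.49 3.808
endloop
endfacet
facet normal -0.013 0.813 -0.582
outer loop
vertex 1.035 4.063 2.235
vertex 0.675 4.27 2.532
vertex 1.169 4.351 2.634
endloop
endfacet
facet normal 0.948 -0.301 -0.102
outer loop
vertex 1.035 4.063 2.235
vertex 1.169 4.351 2.634
vertex 0.705 2.49 3.808
endloop
endfacet

endsolid


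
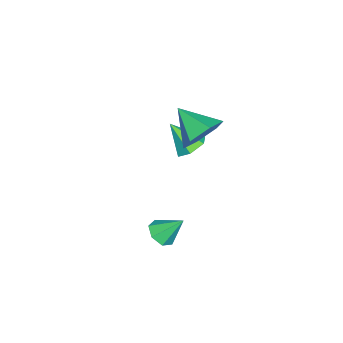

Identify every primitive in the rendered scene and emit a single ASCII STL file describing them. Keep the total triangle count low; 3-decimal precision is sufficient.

solid 
facet normal -0.004 0.640 -0.769
outer loop
vertex -1.95 0.639 1.024
vertex -2.623 0.42 0.845
vertex -2.531 0.977 1.308
endloop
endfacet
facet normal 0.557 0.311 0.770
outer loop
vertex -1.95 0.639 1.024
vertex -2.531 0.977 1.308
vertex -2.617 -0.52 1.975
endloop
endfacet
facet normal -0.004 0.640 -0.769
outer loop
vertex -2.531 0.977 1.308
vertex -2.623 0.42 0.845
vertex -3.204 0.758 1.129
endloop
endfacet
facet normal -0.354 0.397 0.846
outer loop
vertex -2.531 0.977 1.308
vertex -3.204 0.758 1.129
vertex -2.617 -0.52 1.975
endloop
endfacet
facet normal -0.004 0.640 -0.769
outer loop
vertex -3.204 0.758 1.129
vertex -2.623 0.42 0.845
vertex -3.296 0.201 0.666
endloop
endfacet
facet normal -0.910 -0.166 0.380
outer loop
vertex -3.204 0.758 1.129
vertex -3.296 0.201 0.666
vertex -2.617 -0.52 1.975
endloop
endfacet
facet normal -0.004 0.640 -0.769
outer loop
vertex -3.296 0.201 0.666
vertex -2.623 0.42 0.845
vertex -2.714 -0.137 0.382
endloop
endfacet
facet normal -0.554 -0.817 -0.163
outer loop
vertex -3.296 0.201 0.666
vertex -2.714 -0.137 0.382
vertex -2.617 -0.52 1.975
endloop
endfacet
facet normal -0.004 0.640 -0.769
outer loop
vertex -2.714 -0.137 0.382
vertex -2.623 0.42 0.845
vertex -2.041 0.082 0.561
endloop
endfacet
facet normal 0.357 -0.903 -0.239
outer loop
vertex -2.714 -0.137 0.382
vertex -2.041 0.082 0.561
vertex -2.617 -0.52 1.975
endloop
endfacet
facet normal -0.004 0.640 -0.769
outer loop
vertex -2.041 0.082 0.561
vertex -2.623 0.42 0.845
vertex -1.95 0.639 1.024
endloop
endfacet
facet normal 0.913 -0.339 0.228
outer loop
vertex -2.041 0.082 0.561
vertex -1.95 0.639 1.024
vertex -2.617 -0.52 1.975
endloop
endfacet
facet normal 0.128 -0.658 -0.742
outer loop
vertex 3.127 1.626 0.011
vertex 2.561 1.345 0.163
vertex 2.672 1.834 -0.252
endloop
endfacet
facet normal 0.471 0.873 -0.125
outer loop
vertex 3.127 1.626 0.011
vertex 2.672 1.834 -0.252
vertex 2.399 2.175 1.097
endloop
endfacet
facet normal 0.128 -0.658 -0.742
outer loop
vertex 2.672 1.834 -0.252
vertex 2.561 1.345 0.163
vertex 2.134 1.673 -0.202
endloop
endfacet
facet normal -0.299 0.909 -0.290
outer loop
vertex 2.672 1.834 -0.252
vertex 2.134 1.673 -0.202
vertex 2.399 2.175 1.097
endloop
endfacet
facet normal 0.128 -0.659 -0.742
outer loop
vertex 2.134 1.673 -0.202
vertex 2.561 1.345 0.163
vertex 1.917 1.266 0.122
endloop
endfacet
facet normal -0.883 0.470 -0.001
outer loop
vertex 2.134 1.673 -0.202
vertex 1.917 1.266 0.122
vertex 2.399 2.175 1.097
endloop
endfacet
facet normal 0.128 -0.658 -0.742
outer loop
vertex 1.917 1.266 0.122
vertex 2.561 1.345 0.163
vertex 2.184 0.918 0.477
endloop
endfacet
facet normal -0.844 -0.114 0.524
outer loop
vertex 1.917 1.266 0.122
vertex 2.184 0.918 0.477
vertex 2.399 2.175 1.097
endloop
endfacet
facet normal 0.128 -0.658 -0.742
outer loop
vertex 2.184 0.918 0.477
vertex 2.561 1.345 0.163
vertex 2.735 0.892 0.595
endloop
endfacet
facet normal -0.210 -0.403 0.891
outer loop
vertex 2.184 0.918 0.477
vertex 2.735 0.892 0.595
vertex 2.399 2.175 1.097
endloop
endfacet
facet normal 0.127 -0.659 -0.742
outer loop
vertex 2.735 0.892 0.595
vertex 2.561 1.345 0.163
vertex 3.155 1.207 0.387
endloop
endfacet
facet normal 0.541 -0.180 0.821
outer loop
vertex 2.735 0.892 0.595
vertex 3.155 1.207 0.387
vertex 2.399 2.175 1.097
endloop
endfacet
facet normal 0.127 -0.658 -0.742
outer loop
vertex 3.155 1.207 0.387
vertex 2.561 1.345 0.163
vertex 3.127 1.626 0.011
endloop
endfacet
facet normal 0.844 0.388 0.370
outer loop
vertex 3.155 1.207 0.387
vertex 3.127 1.626 0.011
vertex 2.399 2.175 1.097
endloop
endfacet
facet normal 0.299 0.799 -0.521
outer loop
vertex -0.683 0.877 2.462
vertex -1.28 1.46 3.014
vertex -0.337 1.295 3.302
endloop
endfacet
facet normal 0.640 -0.760 0.115
outer loop
vertex -0.683 0.877 2.462
vertex -0.337 1.295 3.302
vertex -1.76 0.18 3.846
endloop
endfacet
facet normal 0.299 0.800 -0.520
outer loop
vertex -0.337 1.295 3.302
vertex -1.28 1.46 3.014
vertex -0.935 1.877 3.854
endloop
endfacet
facet normal 0.512 -0.253 0.821
outer loop
vertex -0.337 1.295 3.302
vertex -0.935 1.877 3.854
vertex -1.76 0.18 3.846
endloop
endfacet
facet normal 0.299 0.800 -0.520
outer loop
vertex -0.935 1.877 3.854
vertex -1.28 1.46 3.014
vertex -1.878 2.042 3.565
endloop
endfacet
facet normal -0.270 0.127 0.954
outer loop
vertex -0.935 1.877 3.854
vertex -1.878 2.042 3.565
vertex -1.76 0.18 3.846
endloop
endfacet
facet normal 0.299 0.800 -0.520
outer loop
vertex -1.878 2.042 3.565
vertex -1.28 1.46 3.014
vertex -2.223 1.625 2.725
endloop
endfacet
facet normal -0.925 -0.001 0.380
outer loop
vertex -1.878 2.042 3.565
vertex -2.223 1.625 2.725
vertex -1.76 0.18 3.846
endloop
endfacet
facet normal 0.299 0.800 -0.521
outer loop
vertex -2.223 1.625 2.725
vertex -1.28 1.46 3.014
vertex -1.626 1.042 2.173
endloop
endfacet
facet normal -0.797 -0.508 -0.326
outer loop
vertex -2.223 1.625 2.725
vertex -1.626 1.042 2.173
vertex -1.76 0.18 3.846
endloop
endfacet
facet normal 0.299 0.800 -0.521
outer loop
vertex -1.626 1.042 2.173
vertex -1.28 1.46 3.014
vertex -0.683 0.877 2.462
endloop
endfacet
facet normal -0.015 -0.888 -0.459
outer loop
vertex -1.626 1.042 2.173
vertex -0.683 0.877 2.462
vertex -1.76 0.18 3.846
endloop
endfacet

endsolid


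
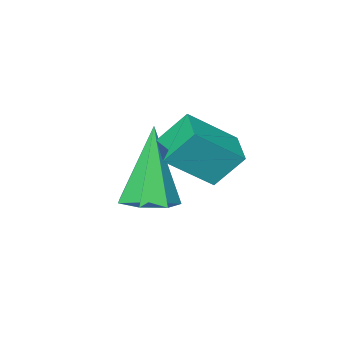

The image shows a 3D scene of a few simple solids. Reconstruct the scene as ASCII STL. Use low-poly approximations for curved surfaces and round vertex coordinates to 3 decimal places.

solid 
facet normal -0.500 0.392 0.772
outer loop
vertex -2.381 -0.602 1.772
vertex -1.972 0.135 1.663
vertex -3.288 -0.215 0.988
endloop
endfacet
facet normal -0.481 -0.867 0.128
outer loop
vertex -2.828 -0.575 0.277
vertex -2.381 -0.602 1.772
vertex -3.288 -0.215 0.988
endloop
endfacet
facet normal -0.500 0.392 0.772
outer loop
vertex -3.288 -0.215 0.988
vertex -1.972 0.135 1.663
vertex -2.879 0.522 0.879
endloop
endfacet
facet normal -0.720 0.308 -0.622
outer loop
vertex -2.879 0.522 0.879
vertex -2.828 -0.575 0.277
vertex -3.288 -0.215 0.988
endloop
endfacet
facet normal 0.720 -0.308 0.622
outer loop
vertex -2.381 -0.602 1.772
vertex -1.512 -0.225 0.952
vertex -1.972 0.135 1.663
endloop
endfacet
facet normal -0.481 -0.867 0.128
outer loop
vertex -1.921 -0.962 1.061
vertex -2.381 -0.602 1.772
vertex -2.828 -0.575 0.277
endloop
endfacet
facet normal 0.720 -0.308 0.622
outer loop
vertex -1.921 -0.962 1.061
vertex -1.512 -0.225 0.952
vertex -2.381 -0.602 1.772
endloop
endfacet
facet normal 0.481 0.867 -0.128
outer loop
vertex -1.972 0.135 1.663
vertex -1.512 -0.225 0.952
vertex -2.879 0.522 0.879
endloop
endfacet
facet normal -0.720 0.308 -0.622
outer loop
vertex -2.419 0.162 0.168
vertex -2.828 -0.575 0.277
vertex -2.879 0.522 0.879
endloop
endfacet
facet normal 0.481 0.867 -0.128
outer loop
vertex -2.879 0.522 0.879
vertex -1.512 -0.225 0.952
vertex -2.419 0.162 0.168
endloop
endfacet
facet normal 0.500 -0.392 -0.772
outer loop
vertex -2.419 0.162 0.168
vertex -1.921 -0.962 1.061
vertex -2.828 -0.575 0.277
endloop
endfacet
facet normal 0.500 -0.392 -0.772
outer loop
vertex -1.512 -0.225 0.952
vertex -1.921 -0.962 1.061
vertex -2.419 0.162 0.168
endloop
endfacet
facet normal 0.235 0.211 -0.949
outer loop
vertex -1.798 -2.047 -1.139
vertex -2.412 -1.866 -1.251
vertex -1.914 -1.503 -1.047
endloop
endfacet
facet normal 0.842 0.089 0.532
outer loop
vertex -1.798 -2.047 -1.139
vertex -1.914 -1.503 -1.047
vertex -2.868 -2.274 0.591
endloop
endfacet
facet normal 0.235 0.211 -0.949
outer loop
vertex -1.914 -1.503 -1.047
vertex -2.412 -1.866 -1.251
vertex -2.405 -1.232 -1.108
endloop
endfacet
facet normal 0.347 0.754 0.557
outer loop
vertex -1.914 -1.503 -1.047
vertex -2.405 -1.232 -1.108
vertex -2.868 -2.274 0.591
endloop
endfacet
facet normal 0.235 0.211 -0.949
outer loop
vertex -2.405 -1.232 -1.108
vertex -2.412 -1.866 -1.251
vertex -2.902 -1.439 -1.277
endloop
endfacet
facet normal -0.461 0.807 0.369
outer loop
vertex -2.405 -1.232 -1.108
vertex -2.902 -1.439 -1.277
vertex -2.868 -2.274 0.591
endloop
endfacet
facet normal 0.234 0.211 -0.949
outer loop
vertex -2.902 -1.439 -1.277
vertex -2.412 -1.866 -1.251
vertex -3.03 -1.968 -1.426
endloop
endfacet
facet normal -0.973 0.205 0.109
outer loop
vertex -2.902 -1.439 -1.277
vertex -3.03 -1.968 -1.426
vertex -2.868 -2.274 0.591
endloop
endfacet
facet normal 0.234 0.210 -0.949
outer loop
vertex -3.03 -1.968 -1.426
vertex -2.412 -1.866 -1.251
vertex -2.693 -2.42 -1.443
endloop
endfacet
facet normal -0.802 -0.597 -0.026
outer loop
vertex -3.03 -1.968 -1.426
vertex -2.693 -2.42 -1.443
vertex -2.868 -2.274 0.591
endloop
endfacet
facet normal 0.235 0.210 -0.949
outer loop
vertex -2.693 -2.42 -1.443
vertex -2.412 -1.866 -1.251
vertex -2.145 -2.455 -1.315
endloop
endfacet
facet normal -0.079 -0.995 0.065
outer loop
vertex -2.693 -2.42 -1.443
vertex -2.145 -2.455 -1.315
vertex -2.868 -2.274 0.591
endloop
endfacet
facet normal 0.235 0.210 -0.949
outer loop
vertex -2.145 -2.455 -1.315
vertex -2.412 -1.866 -1.251
vertex -1.798 -2.047 -1.139
endloop
endfacet
facet normal 0.653 -0.690 0.313
outer loop
vertex -2.145 -2.455 -1.315
vertex -1.798 -2.047 -1.139
vertex -2.868 -2.274 0.591
endloop
endfacet

endsolid


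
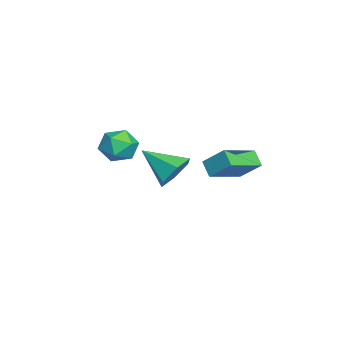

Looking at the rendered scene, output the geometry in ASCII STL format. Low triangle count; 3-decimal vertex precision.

solid 
facet normal -0.637 -0.377 0.672
outer loop
vertex -0.789 0.901 2.59
vertex -2.279 2.219 1.917
vertex -1.232 -0.101 1.609
endloop
endfacet
facet normal 0.710 -0.627 0.320
outer loop
vertex -0.621 0.261 0.963
vertex -0.789 0.901 2.59
vertex -1.232 -0.101 1.609
endloop
endfacet
facet normal -0.637 -0.377 0.672
outer loop
vertex -1.232 -0.101 1.609
vertex -2.279 2.219 1.917
vertex -2.722 1.217 0.936
endloop
endfacet
facet normal -0.301 -0.681 -0.667
outer loop
vertex -2.722 1.217 0.936
vertex -0.621 0.261 0.963
vertex -1.232 -0.101 1.609
endloop
endfacet
facet normal 0.301 0.681 0.667
outer loop
vertex -0.789 0.901 2.59
vertex -1.668 2.581 1.271
vertex -2.279 2.219 1.917
endloop
endfacet
facet normal 0.710 -0.627 0.320
outer loop
vertex -0.178 1.263 1.944
vertex -0.789 0.901 2.59
vertex -0.621 0.261 0.963
endloop
endfacet
facet normal 0.301 0.681 0.667
outer loop
vertex -0.178 1.263 1.944
vertex -1.668 2.581 1.271
vertex -0.789 0.901 2.59
endloop
endfacet
facet normal -0.710 0.627 -0.320
outer loop
vertex -2.279 2.219 1.917
vertex -1.668 2.581 1.271
vertex -2.722 1.217 0.936
endloop
endfacet
facet normal -0.301 -0.681 -0.667
outer loop
vertex -2.111 1.579 0.29
vertex -0.621 0.261 0.963
vertex -2.722 1.217 0.936
endloop
endfacet
facet normal -0.710 0.627 -0.320
outer loop
vertex -2.722 1.217 0.936
vertex -1.668 2.581 1.271
vertex -2.111 1.579 0.29
endloop
endfacet
facet normal 0.637 0.377 -0.672
outer loop
vertex -2.111 1.579 0.29
vertex -0.178 1.263 1.944
vertex -0.621 0.261 0.963
endloop
endfacet
facet normal 0.637 0.377 -0.672
outer loop
vertex -1.668 2.581 1.271
vertex -0.178 1.263 1.944
vertex -2.111 1.579 0.29
endloop
endfacet
facet normal 0.323 0.792 -0.518
outer loop
vertex 3.875 -1.399 2.771
vertex 2.973 -0.942 2.908
vertex 3.723 -0.804 3.586
endloop
endfacet
facet normal 0.717 -0.493 0.494
outer loop
vertex 3.875 -1.399 2.771
vertex 3.723 -0.804 3.586
vertex 2.347 -2.478 3.912
endloop
endfacet
facet normal 0.323 0.792 -0.518
outer loop
vertex 3.723 -0.804 3.586
vertex 2.973 -0.942 2.908
vertex 2.821 -0.347 3.722
endloop
endfacet
facet normal 0.173 0.049 0.984
outer loop
vertex 3.723 -0.804 3.586
vertex 2.821 -0.347 3.722
vertex 2.347 -2.478 3.912
endloop
endfacet
facet normal 0.323 0.792 -0.518
outer loop
vertex 2.821 -0.347 3.722
vertex 2.973 -0.942 2.908
vertex 2.072 -0.485 3.044
endloop
endfacet
facet normal -0.677 0.213 0.704
outer loop
vertex 2.821 -0.347 3.722
vertex 2.072 -0.485 3.044
vertex 2.347 -2.478 3.912
endloop
endfacet
facet normal 0.324 0.792 -0.517
outer loop
vertex 2.072 -0.485 3.044
vertex 2.973 -0.942 2.908
vertex 2.224 -1.079 2.229
endloop
endfacet
facet normal -0.984 -0.164 -0.064
outer loop
vertex 2.072 -0.485 3.044
vertex 2.224 -1.079 2.229
vertex 2.347 -2.478 3.912
endloop
endfacet
facet normal 0.324 0.793 -0.517
outer loop
vertex 2.224 -1.079 2.229
vertex 2.973 -0.942 2.908
vertex 3.126 -1.536 2.093
endloop
endfacet
facet normal -0.441 -0.706 -0.554
outer loop
vertex 2.224 -1.079 2.229
vertex 3.126 -1.536 2.093
vertex 2.347 -2.478 3.912
endloop
endfacet
facet normal 0.323 0.793 -0.517
outer loop
vertex 3.126 -1.536 2.093
vertex 2.973 -0.942 2.908
vertex 3.875 -1.399 2.771
endloop
endfacet
facet normal 0.409 -0.870 -0.276
outer loop
vertex 3.126 -1.536 2.093
vertex 3.875 -1.399 2.771
vertex 2.347 -2.478 3.912
endloop
endfacet
facet normal 0.259 0.964 -0.064
outer loop
vertex -1.095 -3.286 1.751
vertex -1.842 -3.041 2.417
vertex -0.899 -3.271 2.763
endloop
endfacet
facet normal 0.824 0.541 -0.168
outer loop
vertex -1.095 -3.286 1.751
vertex -0.899 -3.271 2.763
vertex -0.521 -4.029 2.176
endloop
endfacet
facet normal 0.683 0.115 -0.721
outer loop
vertex -1.095 -3.286 1.751
vertex -0.521 -4.029 2.176
vertex -1.229 -4.267 1.467
endloop
endfacet
facet normal 0.029 0.274 -0.961
outer loop
vertex -1.095 -3.286 1.751
vertex -1.229 -4.267 1.467
vertex -2.046 -3.657 1.616
endloop
endfacet
facet normal -0.233 0.799 -0.555
outer loop
vertex -1.095 -3.286 1.751
vertex -2.046 -3.657 1.616
vertex -1.842 -3.041 2.417
endloop
endfacet
facet normal 0.902 0.131 0.412
outer loop
vertex -0.521 -4.029 2.176
vertex -0.899 -3.271 2.763
vertex -0.914 -4.243 3.104
endloop
endfacet
facet normal -0.014 0.815 0.579
outer loop
vertex -0.899 -3.271 2.763
vertex -1.842 -3.041 2.417
vertex -1.731 -3.633 3.253
endloop
endfacet
facet normal -0.808 0.548 -0.216
outer loop
vertex -1.842 -3.041 2.417
vertex -2.046 -3.657 1.616
vertex -2.439 -3.871 2.544
endloop
endfacet
facet normal -0.384 -0.300 -0.873
outer loop
vertex -2.046 -3.657 1.616
vertex -1.229 -4.267 1.467
vertex -2.061 -4.629 1.957
endloop
endfacet
facet normal 0.673 -0.558 -0.485
outer loop
vertex -1.229 -4.267 1.467
vertex -0.521 -4.029 2.176
vertex -1.118 -4.859 2.303
endloop
endfacet
facet normal -0.029 -0.274 0.961
outer loop
vertex -1.865 -4.614 2.969
vertex -0.914 -4.243 3.104
vertex -1.731 -3.633 3.253
endloop
endfacet
facet normal -0.683 -0.115 0.721
outer loop
vertex -1.865 -4.614 2.969
vertex -1.731 -3.633 3.253
vertex -2.439 -3.871 2.544
endloop
endfacet
facet normal -0.824 -0.541 0.168
outer loop
vertex -1.865 -4.614 2.969
vertex -2.439 -3.871 2.544
vertex -2.061 -4.629 1.957
endloop
endfacet
facet normal -0.259 -0.964 0.064
outer loop
vertex -1.865 -4.614 2.969
vertex -2.061 -4.629 1.957
vertex -1.118 -4.859 2.303
endloop
endfacet
facet normal 0.233 -0.799 0.555
outer loop
vertex -1.865 -4.614 2.969
vertex -1.118 -4.859 2.303
vertex -0.914 -4.243 3.104
endloop
endfacet
facet normal 0.384 0.300 0.873
outer loop
vertex -1.731 -3.633 3.253
vertex -0.914 -4.243 3.104
vertex -0.899 -3.271 2.763
endloop
endfacet
facet normal -0.673 0.558 0.485
outer loop
vertex -2.439 -3.871 2.544
vertex -1.731 -3.633 3.253
vertex -1.842 -3.041 2.417
endloop
endfacet
facet normal -0.902 -0.131 -0.412
outer loop
vertex -2.061 -4.629 1.957
vertex -2.439 -3.871 2.544
vertex -2.046 -3.657 1.616
endloop
endfacet
facet normal 0.014 -0.815 -0.579
outer loop
vertex -1.118 -4.859 2.303
vertex -2.061 -4.629 1.957
vertex -1.229 -4.267 1.467
endloop
endfacet
facet normal 0.808 -0.548 0.216
outer loop
vertex -0.914 -4.243 3.104
vertex -1.118 -4.859 2.303
vertex -0.521 -4.029 2.176
endloop
endfacet

endsolid


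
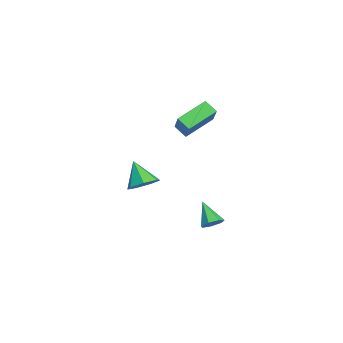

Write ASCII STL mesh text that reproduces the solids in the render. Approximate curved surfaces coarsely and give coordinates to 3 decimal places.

solid 
facet normal 0.673 0.317 -0.669
outer loop
vertex 1.33 0.503 -2.357
vertex 1.031 0.207 -2.798
vertex 0.953 0.78 -2.605
endloop
endfacet
facet normal -0.053 0.625 0.779
outer loop
vertex 1.33 0.503 -2.357
vertex 0.953 0.78 -2.605
vertex 0.069 -0.247 -1.842
endloop
endfacet
facet normal 0.672 0.317 -0.669
outer loop
vertex 0.953 0.78 -2.605
vertex 1.031 0.207 -2.798
vertex 0.635 0.625 -2.998
endloop
endfacet
facet normal -0.644 0.728 0.234
outer loop
vertex 0.953 0.78 -2.605
vertex 0.635 0.625 -2.998
vertex 0.069 -0.247 -1.842
endloop
endfacet
facet normal 0.672 0.317 -0.669
outer loop
vertex 0.635 0.625 -2.998
vertex 1.031 0.207 -2.798
vertex 0.615 0.155 -3.241
endloop
endfacet
facet normal -0.931 0.198 -0.306
outer loop
vertex 0.635 0.625 -2.998
vertex 0.615 0.155 -3.241
vertex 0.069 -0.247 -1.842
endloop
endfacet
facet normal 0.672 0.317 -0.669
outer loop
vertex 0.615 0.155 -3.241
vertex 1.031 0.207 -2.798
vertex 0.909 -0.276 -3.15
endloop
endfacet
facet normal -0.698 -0.568 -0.436
outer loop
vertex 0.615 0.155 -3.241
vertex 0.909 -0.276 -3.15
vertex 0.069 -0.247 -1.842
endloop
endfacet
facet normal 0.674 0.317 -0.668
outer loop
vertex 0.909 -0.276 -3.15
vertex 1.031 0.207 -2.798
vertex 1.294 -0.344 -2.794
endloop
endfacet
facet normal -0.123 -0.991 -0.057
outer loop
vertex 0.909 -0.276 -3.15
vertex 1.294 -0.344 -2.794
vertex 0.069 -0.247 -1.842
endloop
endfacet
facet normal 0.673 0.316 -0.669
outer loop
vertex 1.294 -0.344 -2.794
vertex 1.031 0.207 -2.798
vertex 1.482 0.003 -2.441
endloop
endfacet
facet normal 0.365 -0.754 0.547
outer loop
vertex 1.294 -0.344 -2.794
vertex 1.482 0.003 -2.441
vertex 0.069 -0.247 -1.842
endloop
endfacet
facet normal 0.673 0.317 -0.669
outer loop
vertex 1.482 0.003 -2.441
vertex 1.031 0.207 -2.798
vertex 1.33 0.503 -2.357
endloop
endfacet
facet normal 0.395 -0.034 0.918
outer loop
vertex 1.482 0.003 -2.441
vertex 1.33 0.503 -2.357
vertex 0.069 -0.247 -1.842
endloop
endfacet
facet normal -0.493 0.765 0.414
outer loop
vertex -0.624 -0.119 4.727
vertex -0.205 0.406 4.256
vertex -1.828 -0.242 3.52
endloop
endfacet
facet normal -0.511 -0.640 0.575
outer loop
vertex -0.975 -1.566 2.804
vertex -0.624 -0.119 4.727
vertex -1.828 -0.242 3.52
endloop
endfacet
facet normal -0.493 0.765 0.414
outer loop
vertex -1.828 -0.242 3.52
vertex -0.205 0.406 4.256
vertex -1.41 0.282 3.049
endloop
endfacet
facet normal -0.705 -0.072 -0.706
outer loop
vertex -1.41 0.282 3.049
vertex -0.975 -1.566 2.804
vertex -1.828 -0.242 3.52
endloop
endfacet
facet normal 0.704 0.072 0.706
outer loop
vertex -0.624 -0.119 4.727
vertex 0.648 -0.918 3.54
vertex -0.205 0.406 4.256
endloop
endfacet
facet normal -0.510 -0.640 0.575
outer loop
vertex 0.23 -1.442 4.011
vertex -0.624 -0.119 4.727
vertex -0.975 -1.566 2.804
endloop
endfacet
facet normal 0.704 0.073 0.706
outer loop
vertex 0.23 -1.442 4.011
vertex 0.648 -0.918 3.54
vertex -0.624 -0.119 4.727
endloop
endfacet
facet normal 0.510 0.640 -0.575
outer loop
vertex -0.205 0.406 4.256
vertex 0.648 -0.918 3.54
vertex -1.41 0.282 3.049
endloop
endfacet
facet normal -0.704 -0.072 -0.707
outer loop
vertex -0.556 -1.041 2.333
vertex -0.975 -1.566 2.804
vertex -1.41 0.282 3.049
endloop
endfacet
facet normal 0.510 0.640 -0.574
outer loop
vertex -1.41 0.282 3.049
vertex 0.648 -0.918 3.54
vertex -0.556 -1.041 2.333
endloop
endfacet
facet normal 0.493 -0.765 -0.414
outer loop
vertex -0.556 -1.041 2.333
vertex 0.23 -1.442 4.011
vertex -0.975 -1.566 2.804
endloop
endfacet
facet normal 0.493 -0.765 -0.414
outer loop
vertex 0.648 -0.918 3.54
vertex 0.23 -1.442 4.011
vertex -0.556 -1.041 2.333
endloop
endfacet
facet normal 0.570 0.328 -0.753
outer loop
vertex 2.421 -3.059 0.927
vertex 1.759 -3.059 0.426
vertex 2.043 -2.446 0.908
endloop
endfacet
facet normal 0.305 0.217 0.927
outer loop
vertex 2.421 -3.059 0.927
vertex 2.043 -2.446 0.908
vertex 0.921 -3.541 1.534
endloop
endfacet
facet normal 0.570 0.328 -0.753
outer loop
vertex 2.043 -2.446 0.908
vertex 1.759 -3.059 0.426
vertex 1.452 -2.295 0.526
endloop
endfacet
facet normal -0.273 0.673 0.688
outer loop
vertex 2.043 -2.446 0.908
vertex 1.452 -2.295 0.526
vertex 0.921 -3.541 1.534
endloop
endfacet
facet normal 0.570 0.328 -0.753
outer loop
vertex 1.452 -2.295 0.526
vertex 1.759 -3.059 0.426
vertex 1.092 -2.719 0.069
endloop
endfacet
facet normal -0.839 0.510 0.188
outer loop
vertex 1.452 -2.295 0.526
vertex 1.092 -2.719 0.069
vertex 0.921 -3.541 1.534
endloop
endfacet
facet normal 0.570 0.327 -0.753
outer loop
vertex 1.092 -2.719 0.069
vertex 1.759 -3.059 0.426
vertex 1.234 -3.399 -0.119
endloop
endfacet
facet normal -0.969 -0.148 -0.196
outer loop
vertex 1.092 -2.719 0.069
vertex 1.234 -3.399 -0.119
vertex 0.921 -3.541 1.534
endloop
endfacet
facet normal 0.570 0.328 -0.753
outer loop
vertex 1.234 -3.399 -0.119
vertex 1.759 -3.059 0.426
vertex 1.772 -3.824 0.103
endloop
endfacet
facet normal -0.564 -0.806 -0.176
outer loop
vertex 1.234 -3.399 -0.119
vertex 1.772 -3.824 0.103
vertex 0.921 -3.541 1.534
endloop
endfacet
facet normal 0.570 0.328 -0.753
outer loop
vertex 1.772 -3.824 0.103
vertex 1.759 -3.059 0.426
vertex 2.3 -3.672 0.569
endloop
endfacet
facet normal 0.072 -0.969 0.235
outer loop
vertex 1.772 -3.824 0.103
vertex 2.3 -3.672 0.569
vertex 0.921 -3.541 1.534
endloop
endfacet
facet normal 0.570 0.327 -0.753
outer loop
vertex 2.3 -3.672 0.569
vertex 1.759 -3.059 0.426
vertex 2.421 -3.059 0.927
endloop
endfacet
facet normal 0.459 -0.514 0.725
outer loop
vertex 2.3 -3.672 0.569
vertex 2.421 -3.059 0.927
vertex 0.921 -3.541 1.534
endloop
endfacet

endsolid


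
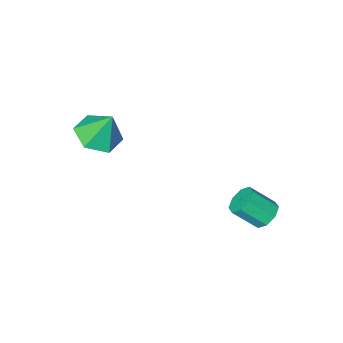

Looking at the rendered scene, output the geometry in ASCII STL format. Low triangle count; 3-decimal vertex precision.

solid 
facet normal -0.590 0.461 -0.663
outer loop
vertex -0.472 3.511 -1.867
vertex -0.964 3.326 -1.558
vertex -0.602 3.817 -1.539
endloop
endfacet
facet normal 0.758 0.599 -0.259
outer loop
vertex -0.472 3.511 -1.867
vertex -0.602 3.817 -1.539
vertex 0.236 2.959 -1.071
endloop
endfacet
facet normal 0.758 0.600 -0.257
outer loop
vertex 0.236 2.959 -1.071
vertex -0.602 3.817 -1.539
vertex 0.105 3.265 -0.743
endloop
endfacet
facet normal 0.590 -0.459 0.664
outer loop
vertex 0.236 2.959 -1.071
vertex 0.105 3.265 -0.743
vertex -0.256 2.774 -0.762
endloop
endfacet
facet normal -0.589 0.460 -0.665
outer loop
vertex -0.602 3.817 -1.539
vertex -0.964 3.326 -1.558
vertex -0.945 3.835 -1.223
endloop
endfacet
facet normal 0.337 0.887 0.316
outer loop
vertex -0.602 3.817 -1.539
vertex -0.945 3.835 -1.223
vertex 0.105 3.265 -0.743
endloop
endfacet
facet normal 0.338 0.887 0.314
outer loop
vertex 0.105 3.265 -0.743
vertex -0.945 3.835 -1.223
vertex -0.237 3.283 -0.426
endloop
endfacet
facet normal 0.591 -0.460 0.663
outer loop
vertex 0.105 3.265 -0.743
vertex -0.237 3.283 -0.426
vertex -0.256 2.774 -0.762
endloop
endfacet
facet normal -0.590 0.459 -0.664
outer loop
vertex -0.945 3.835 -1.223
vertex -0.964 3.326 -1.558
vertex -1.298 3.555 -1.103
endloop
endfacet
facet normal -0.280 0.654 0.702
outer loop
vertex -0.945 3.835 -1.223
vertex -1.298 3.555 -1.103
vertex -0.237 3.283 -0.426
endloop
endfacet
facet normal -0.280 0.655 0.702
outer loop
vertex -0.237 3.283 -0.426
vertex -1.298 3.555 -1.103
vertex -0.591 3.003 -0.306
endloop
endfacet
facet normal 0.589 -0.460 0.664
outer loop
vertex -0.237 3.283 -0.426
vertex -0.591 3.003 -0.306
vertex -0.256 2.774 -0.762
endloop
endfacet
facet normal -0.590 0.459 -0.664
outer loop
vertex -1.298 3.555 -1.103
vertex -0.964 3.326 -1.558
vertex -1.456 3.141 -1.249
endloop
endfacet
facet normal -0.733 0.041 0.679
outer loop
vertex -1.298 3.555 -1.103
vertex -1.456 3.141 -1.249
vertex -0.591 3.003 -0.306
endloop
endfacet
facet normal -0.734 0.037 0.678
outer loop
vertex -0.591 3.003 -0.306
vertex -1.456 3.141 -1.249
vertex -0.748 2.589 -0.453
endloop
endfacet
facet normal 0.590 -0.459 0.664
outer loop
vertex -0.591 3.003 -0.306
vertex -0.748 2.589 -0.453
vertex -0.256 2.774 -0.762
endloop
endfacet
facet normal -0.590 0.459 -0.664
outer loop
vertex -1.456 3.141 -1.249
vertex -0.964 3.326 -1.558
vertex -1.325 2.835 -1.577
endloop
endfacet
facet normal -0.757 -0.600 0.257
outer loop
vertex -1.456 3.141 -1.249
vertex -1.325 2.835 -1.577
vertex -0.748 2.589 -0.453
endloop
endfacet
facet normal -0.758 -0.599 0.258
outer loop
vertex -0.748 2.589 -0.453
vertex -1.325 2.835 -1.577
vertex -0.618 2.283 -0.781
endloop
endfacet
facet normal 0.590 -0.461 0.663
outer loop
vertex -0.748 2.589 -0.453
vertex -0.618 2.283 -0.781
vertex -0.256 2.774 -0.762
endloop
endfacet
facet normal -0.591 0.460 -0.663
outer loop
vertex -1.325 2.835 -1.577
vertex -0.964 3.326 -1.558
vertex -0.983 2.817 -1.894
endloop
endfacet
facet normal -0.338 -0.887 -0.315
outer loop
vertex -1.325 2.835 -1.577
vertex -0.983 2.817 -1.894
vertex -0.618 2.283 -0.781
endloop
endfacet
facet normal -0.337 -0.887 -0.315
outer loop
vertex -0.618 2.283 -0.781
vertex -0.983 2.817 -1.894
vertex -0.275 2.265 -1.097
endloop
endfacet
facet normal 0.589 -0.460 0.665
outer loop
vertex -0.618 2.283 -0.781
vertex -0.275 2.265 -1.097
vertex -0.256 2.774 -0.762
endloop
endfacet
facet normal -0.589 0.460 -0.664
outer loop
vertex -0.983 2.817 -1.894
vertex -0.964 3.326 -1.558
vertex -0.629 3.097 -2.014
endloop
endfacet
facet normal 0.280 -0.655 -0.702
outer loop
vertex -0.983 2.817 -1.894
vertex -0.629 3.097 -2.014
vertex -0.275 2.265 -1.097
endloop
endfacet
facet normal 0.280 -0.655 -0.702
outer loop
vertex -0.275 2.265 -1.097
vertex -0.629 3.097 -2.014
vertex 0.078 2.545 -1.217
endloop
endfacet
facet normal 0.590 -0.459 0.664
outer loop
vertex -0.275 2.265 -1.097
vertex 0.078 2.545 -1.217
vertex -0.256 2.774 -0.762
endloop
endfacet
facet normal -0.590 0.459 -0.664
outer loop
vertex -0.629 3.097 -2.014
vertex -0.964 3.326 -1.558
vertex -0.472 3.511 -1.867
endloop
endfacet
facet normal 0.734 -0.038 -0.678
outer loop
vertex -0.629 3.097 -2.014
vertex -0.472 3.511 -1.867
vertex 0.078 2.545 -1.217
endloop
endfacet
facet normal 0.733 -0.040 -0.679
outer loop
vertex 0.078 2.545 -1.217
vertex -0.472 3.511 -1.867
vertex 0.236 2.959 -1.071
endloop
endfacet
facet normal 0.590 -0.459 0.664
outer loop
vertex 0.078 2.545 -1.217
vertex 0.236 2.959 -1.071
vertex -0.256 2.774 -0.762
endloop
endfacet
facet normal 0.180 -0.410 -0.894
outer loop
vertex 3.827 -0.644 1.611
vertex 3.013 -1.048 1.632
vertex 3.099 -0.218 1.269
endloop
endfacet
facet normal 0.405 0.883 0.238
outer loop
vertex 3.827 -0.644 1.611
vertex 3.099 -0.218 1.269
vertex 2.767 -0.492 2.848
endloop
endfacet
facet normal 0.181 -0.410 -0.894
outer loop
vertex 3.099 -0.218 1.269
vertex 3.013 -1.048 1.632
vertex 2.284 -0.623 1.29
endloop
endfacet
facet normal -0.443 0.894 0.062
outer loop
vertex 3.099 -0.218 1.269
vertex 2.284 -0.623 1.29
vertex 2.767 -0.492 2.848
endloop
endfacet
facet normal 0.181 -0.410 -0.894
outer loop
vertex 2.284 -0.623 1.29
vertex 3.013 -1.048 1.632
vertex 2.198 -1.453 1.653
endloop
endfacet
facet normal -0.938 0.216 0.272
outer loop
vertex 2.284 -0.623 1.29
vertex 2.198 -1.453 1.653
vertex 2.767 -0.492 2.848
endloop
endfacet
facet normal 0.180 -0.409 -0.895
outer loop
vertex 2.198 -1.453 1.653
vertex 3.013 -1.048 1.632
vertex 2.926 -1.878 1.994
endloop
endfacet
facet normal -0.585 -0.473 0.659
outer loop
vertex 2.198 -1.453 1.653
vertex 2.926 -1.878 1.994
vertex 2.767 -0.492 2.848
endloop
endfacet
facet normal 0.180 -0.409 -0.895
outer loop
vertex 2.926 -1.878 1.994
vertex 3.013 -1.048 1.632
vertex 3.741 -1.474 1.973
endloop
endfacet
facet normal 0.262 -0.484 0.835
outer loop
vertex 2.926 -1.878 1.994
vertex 3.741 -1.474 1.973
vertex 2.767 -0.492 2.848
endloop
endfacet
facet normal 0.180 -0.409 -0.895
outer loop
vertex 3.741 -1.474 1.973
vertex 3.013 -1.048 1.632
vertex 3.827 -0.644 1.611
endloop
endfacet
facet normal 0.757 0.194 0.624
outer loop
vertex 3.741 -1.474 1.973
vertex 3.827 -0.644 1.611
vertex 2.767 -0.492 2.848
endloop
endfacet

endsolid


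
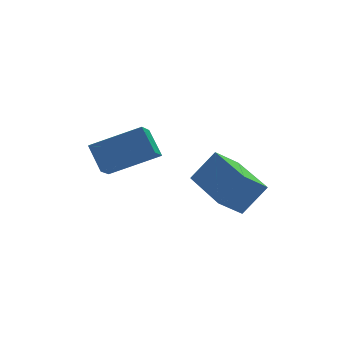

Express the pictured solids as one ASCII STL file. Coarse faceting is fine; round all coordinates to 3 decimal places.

solid 
facet normal -0.624 -0.033 -0.781
outer loop
vertex 2.03 -3.507 0.33
vertex 1.718 -1.661 0.501
vertex 2.801 -3.319 -0.294
endloop
endfacet
facet normal 0.166 -0.982 -0.091
outer loop
vertex 3.562 -3.279 0.659
vertex 2.03 -3.507 0.33
vertex 2.801 -3.319 -0.294
endloop
endfacet
facet normal -0.624 -0.033 -0.781
outer loop
vertex 2.801 -3.319 -0.294
vertex 1.718 -1.661 0.501
vertex 2.489 -1.473 -0.123
endloop
endfacet
facet normal 0.764 0.186 -0.618
outer loop
vertex 2.489 -1.473 -0.123
vertex 3.562 -3.279 0.659
vertex 2.801 -3.319 -0.294
endloop
endfacet
facet normal -0.764 -0.186 0.618
outer loop
vertex 2.03 -3.507 0.33
vertex 2.479 -1.621 1.454
vertex 1.718 -1.661 0.501
endloop
endfacet
facet normal 0.166 -0.982 -0.091
outer loop
vertex 2.791 -3.467 1.283
vertex 2.03 -3.507 0.33
vertex 3.562 -3.279 0.659
endloop
endfacet
facet normal -0.764 -0.186 0.618
outer loop
vertex 2.791 -3.467 1.283
vertex 2.479 -1.621 1.454
vertex 2.03 -3.507 0.33
endloop
endfacet
facet normal -0.166 0.982 0.091
outer loop
vertex 1.718 -1.661 0.501
vertex 2.479 -1.621 1.454
vertex 2.489 -1.473 -0.123
endloop
endfacet
facet normal 0.764 0.186 -0.618
outer loop
vertex 3.25 -1.433 0.83
vertex 3.562 -3.279 0.659
vertex 2.489 -1.473 -0.123
endloop
endfacet
facet normal -0.166 0.982 0.091
outer loop
vertex 2.489 -1.473 -0.123
vertex 2.479 -1.621 1.454
vertex 3.25 -1.433 0.83
endloop
endfacet
facet normal 0.624 0.033 0.781
outer loop
vertex 3.25 -1.433 0.83
vertex 2.791 -3.467 1.283
vertex 3.562 -3.279 0.659
endloop
endfacet
facet normal 0.624 0.033 0.781
outer loop
vertex 2.479 -1.621 1.454
vertex 2.791 -3.467 1.283
vertex 3.25 -1.433 0.83
endloop
endfacet
facet normal -0.437 -0.727 0.529
outer loop
vertex 0.243 -1.784 2.829
vertex -1.256 -1.421 2.09
vertex 0.453 -2.463 2.069
endloop
endfacet
facet normal 0.876 -0.213 0.432
outer loop
vertex 0.816 -1.859 1.63
vertex 0.243 -1.784 2.829
vertex 0.453 -2.463 2.069
endloop
endfacet
facet normal -0.437 -0.727 0.530
outer loop
vertex 0.453 -2.463 2.069
vertex -1.256 -1.421 2.09
vertex -1.046 -2.1 1.331
endloop
endfacet
facet normal 0.202 -0.652 -0.731
outer loop
vertex -1.046 -2.1 1.331
vertex 0.816 -1.859 1.63
vertex 0.453 -2.463 2.069
endloop
endfacet
facet normal -0.202 0.652 0.730
outer loop
vertex 0.243 -1.784 2.829
vertex -0.893 -0.817 1.651
vertex -1.256 -1.421 2.09
endloop
endfacet
facet normal 0.877 -0.212 0.432
outer loop
vertex 0.606 -1.18 2.389
vertex 0.243 -1.784 2.829
vertex 0.816 -1.859 1.63
endloop
endfacet
facet normal -0.201 0.653 0.730
outer loop
vertex 0.606 -1.18 2.389
vertex -0.893 -0.817 1.651
vertex 0.243 -1.784 2.829
endloop
endfacet
facet normal -0.876 0.212 -0.432
outer loop
vertex -1.256 -1.421 2.09
vertex -0.893 -0.817 1.651
vertex -1.046 -2.1 1.331
endloop
endfacet
facet normal 0.202 -0.653 -0.730
outer loop
vertex -0.683 -1.496 0.891
vertex 0.816 -1.859 1.63
vertex -1.046 -2.1 1.331
endloop
endfacet
facet normal -0.877 0.212 -0.432
outer loop
vertex -1.046 -2.1 1.331
vertex -0.893 -0.817 1.651
vertex -0.683 -1.496 0.891
endloop
endfacet
facet normal 0.437 0.727 -0.529
outer loop
vertex -0.683 -1.496 0.891
vertex 0.606 -1.18 2.389
vertex 0.816 -1.859 1.63
endloop
endfacet
facet normal 0.437 0.727 -0.529
outer loop
vertex -0.893 -0.817 1.651
vertex 0.606 -1.18 2.389
vertex -0.683 -1.496 0.891
endloop
endfacet

endsolid


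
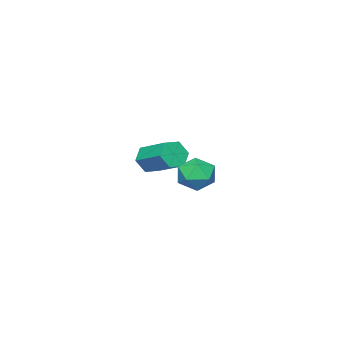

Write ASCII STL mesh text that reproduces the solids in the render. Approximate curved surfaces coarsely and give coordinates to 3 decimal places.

solid 
facet normal -0.908 0.419 0.010
outer loop
vertex 2.123 3.18 0.006
vertex 1.782 2.429 0.512
vertex 2.143 3.2 0.973
endloop
endfacet
facet normal -0.398 0.917 -0.011
outer loop
vertex 2.123 3.18 0.006
vertex 2.143 3.2 0.973
vertex 2.901 3.523 0.467
endloop
endfacet
facet normal -0.002 0.804 -0.594
outer loop
vertex 2.123 3.18 0.006
vertex 2.901 3.523 0.467
vertex 3.01 2.952 -0.306
endloop
endfacet
facet normal -0.268 0.236 -0.934
outer loop
vertex 2.123 3.18 0.006
vertex 3.01 2.952 -0.306
vertex 2.318 2.276 -0.278
endloop
endfacet
facet normal -0.828 -0.002 -0.561
outer loop
vertex 2.123 3.18 0.006
vertex 2.318 2.276 -0.278
vertex 1.782 2.429 0.512
endloop
endfacet
facet normal 0.021 0.828 0.560
outer loop
vertex 2.901 3.523 0.467
vertex 2.143 3.2 0.973
vertex 3.042 2.984 1.258
endloop
endfacet
facet normal -0.804 0.022 0.594
outer loop
vertex 2.143 3.2 0.973
vertex 1.782 2.429 0.512
vertex 2.35 2.308 1.286
endloop
endfacet
facet normal -0.675 -0.660 -0.330
outer loop
vertex 1.782 2.429 0.512
vertex 2.318 2.276 -0.278
vertex 2.459 1.737 0.513
endloop
endfacet
facet normal 0.230 -0.274 -0.934
outer loop
vertex 2.318 2.276 -0.278
vertex 3.01 2.952 -0.306
vertex 3.217 2.06 0.007
endloop
endfacet
facet normal 0.660 0.646 -0.384
outer loop
vertex 3.01 2.952 -0.306
vertex 2.901 3.523 0.467
vertex 3.578 2.831 0.468
endloop
endfacet
facet normal 0.268 -0.236 0.934
outer loop
vertex 3.237 2.08 0.974
vertex 3.042 2.984 1.258
vertex 2.35 2.308 1.286
endloop
endfacet
facet normal 0.002 -0.804 0.594
outer loop
vertex 3.237 2.08 0.974
vertex 2.35 2.308 1.286
vertex 2.459 1.737 0.513
endloop
endfacet
facet normal 0.398 -0.917 0.011
outer loop
vertex 3.237 2.08 0.974
vertex 2.459 1.737 0.513
vertex 3.217 2.06 0.007
endloop
endfacet
facet normal 0.908 -0.419 -0.010
outer loop
vertex 3.237 2.08 0.974
vertex 3.217 2.06 0.007
vertex 3.578 2.831 0.468
endloop
endfacet
facet normal 0.828 0.002 0.561
outer loop
vertex 3.237 2.08 0.974
vertex 3.578 2.831 0.468
vertex 3.042 2.984 1.258
endloop
endfacet
facet normal -0.230 0.274 0.934
outer loop
vertex 2.35 2.308 1.286
vertex 3.042 2.984 1.258
vertex 2.143 3.2 0.973
endloop
endfacet
facet normal -0.660 -0.646 0.384
outer loop
vertex 2.459 1.737 0.513
vertex 2.35 2.308 1.286
vertex 1.782 2.429 0.512
endloop
endfacet
facet normal -0.021 -0.828 -0.560
outer loop
vertex 3.217 2.06 0.007
vertex 2.459 1.737 0.513
vertex 2.318 2.276 -0.278
endloop
endfacet
facet normal 0.804 -0.022 -0.594
outer loop
vertex 3.578 2.831 0.468
vertex 3.217 2.06 0.007
vertex 3.01 2.952 -0.306
endloop
endfacet
facet normal 0.675 0.660 0.330
outer loop
vertex 3.042 2.984 1.258
vertex 3.578 2.831 0.468
vertex 2.901 3.523 0.467
endloop
endfacet
facet normal -0.140 -0.904 -0.404
outer loop
vertex -0.91 -3.364 -1.759
vertex -1.463 -3.554 -1.142
vertex -1.736 -3.191 -1.86
endloop
endfacet
facet normal 0.190 0.376 -0.907
outer loop
vertex -0.91 -3.364 -1.759
vertex -1.736 -3.191 -1.86
vertex -0.645 -1.656 -0.996
endloop
endfacet
facet normal 0.190 0.376 -0.907
outer loop
vertex -0.645 -1.656 -0.996
vertex -1.736 -3.191 -1.86
vertex -1.471 -1.482 -1.097
endloop
endfacet
facet normal 0.141 0.904 0.404
outer loop
vertex -0.645 -1.656 -0.996
vertex -1.471 -1.482 -1.097
vertex -1.197 -1.846 -0.378
endloop
endfacet
facet normal -0.140 -0.904 -0.404
outer loop
vertex -1.736 -3.191 -1.86
vertex -1.463 -3.554 -1.142
vertex -2.289 -3.381 -1.242
endloop
endfacet
facet normal -0.747 0.364 -0.556
outer loop
vertex -1.736 -3.191 -1.86
vertex -2.289 -3.381 -1.242
vertex -1.471 -1.482 -1.097
endloop
endfacet
facet normal -0.747 0.364 -0.556
outer loop
vertex -1.471 -1.482 -1.097
vertex -2.289 -3.381 -1.242
vertex -2.023 -1.672 -0.479
endloop
endfacet
facet normal 0.141 0.904 0.404
outer loop
vertex -1.471 -1.482 -1.097
vertex -2.023 -1.672 -0.479
vertex -1.197 -1.846 -0.378
endloop
endfacet
facet normal -0.141 -0.904 -0.403
outer loop
vertex -2.289 -3.381 -1.242
vertex -1.463 -3.554 -1.142
vertex -2.015 -3.744 -0.524
endloop
endfacet
facet normal -0.936 -0.011 0.352
outer loop
vertex -2.289 -3.381 -1.242
vertex -2.015 -3.744 -0.524
vertex -2.023 -1.672 -0.479
endloop
endfacet
facet normal -0.937 -0.011 0.350
outer loop
vertex -2.023 -1.672 -0.479
vertex -2.015 -3.744 -0.524
vertex -1.75 -2.036 0.239
endloop
endfacet
facet normal 0.141 0.904 0.405
outer loop
vertex -2.023 -1.672 -0.479
vertex -1.75 -2.036 0.239
vertex -1.197 -1.846 -0.378
endloop
endfacet
facet normal -0.141 -0.904 -0.404
outer loop
vertex -2.015 -3.744 -0.524
vertex -1.463 -3.554 -1.142
vertex -1.189 -3.918 -0.423
endloop
endfacet
facet normal -0.190 -0.376 0.907
outer loop
vertex -2.015 -3.744 -0.524
vertex -1.189 -3.918 -0.423
vertex -1.75 -2.036 0.239
endloop
endfacet
facet normal -0.190 -0.376 0.907
outer loop
vertex -1.75 -2.036 0.239
vertex -1.189 -3.918 -0.423
vertex -0.924 -2.209 0.34
endloop
endfacet
facet normal 0.140 0.904 0.404
outer loop
vertex -1.75 -2.036 0.239
vertex -0.924 -2.209 0.34
vertex -1.197 -1.846 -0.378
endloop
endfacet
facet normal -0.141 -0.904 -0.404
outer loop
vertex -1.189 -3.918 -0.423
vertex -1.463 -3.554 -1.142
vertex -0.637 -3.728 -1.041
endloop
endfacet
facet normal 0.747 -0.364 0.556
outer loop
vertex -1.189 -3.918 -0.423
vertex -0.637 -3.728 -1.041
vertex -0.924 -2.209 0.34
endloop
endfacet
facet normal 0.747 -0.365 0.556
outer loop
vertex -0.924 -2.209 0.34
vertex -0.637 -3.728 -1.041
vertex -0.371 -2.019 -0.278
endloop
endfacet
facet normal 0.140 0.904 0.404
outer loop
vertex -0.924 -2.209 0.34
vertex -0.371 -2.019 -0.278
vertex -1.197 -1.846 -0.378
endloop
endfacet
facet normal -0.141 -0.904 -0.405
outer loop
vertex -0.637 -3.728 -1.041
vertex -1.463 -3.554 -1.142
vertex -0.91 -3.364 -1.759
endloop
endfacet
facet normal 0.936 0.011 -0.351
outer loop
vertex -0.637 -3.728 -1.041
vertex -0.91 -3.364 -1.759
vertex -0.371 -2.019 -0.278
endloop
endfacet
facet normal 0.936 0.012 -0.351
outer loop
vertex -0.371 -2.019 -0.278
vertex -0.91 -3.364 -1.759
vertex -0.645 -1.656 -0.996
endloop
endfacet
facet normal 0.141 0.904 0.403
outer loop
vertex -0.371 -2.019 -0.278
vertex -0.645 -1.656 -0.996
vertex -1.197 -1.846 -0.378
endloop
endfacet

endsolid
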